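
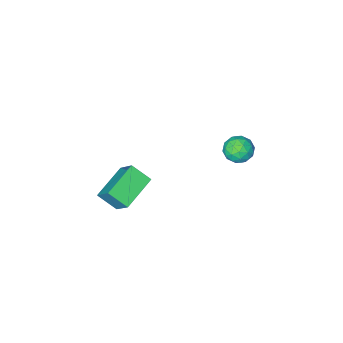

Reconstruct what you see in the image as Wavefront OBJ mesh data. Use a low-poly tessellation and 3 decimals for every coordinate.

v 2.804 -1.576 0.505
v 2.812 -0.589 1.635
v 2.276 -0.831 -0.143
v 2.284 0.156 0.987
v 4.356 -0.956 -0.047
v 4.364 0.031 1.083
v 3.828 -0.211 -0.695
v 3.836 0.776 0.435
v -1.993 0.709 0.225
v -1.543 0.176 0.517
v -2.977 0.064 0.563
v -2.527 -0.469 0.855
v -2.57 0.212 1.183
v -1.961 0.61 0.974
v -2.559 -0.37 0.106
v -1.95 0.028 -0.103
v -1.892 -0.492 0.444
v -1.899 -0.132 1.11
v -2.621 0.372 -0.03
v -2.628 0.732 0.636
v -1.681 0.499 0.341
v -2.839 -0.259 0.739
v -2.864 0.141 0.932
v -2.599 -0.173 1.104
v -1.927 0.755 0.61
v -1.663 0.441 0.782
v -2.267 0.462 1.174
v -2.857 -0.201 0.298
v -2.593 -0.515 0.47
v -1.921 0.413 -0.024
v -1.656 0.099 0.148
v -2.253 -0.222 -0.094
v -1.622 -0.207 0.47
v -2.201 -0.586 0.669
v -2.219 -0.528 0.228
v -1.862 -0.293 0.105
v -1.626 0.005 0.862
v -2.205 -0.375 1.06
v -2.23 0.026 1.253
v -1.872 0.26 1.13
v -1.832 -0.388 0.818
v -2.315 0.615 0.02
v -2.894 0.235 0.218
v -2.648 -0.02 -0.05
v -2.29 0.214 -0.173
v -2.319 0.826 0.411
v -2.898 0.447 0.61
v -2.658 0.533 0.975
v -2.301 0.768 0.852
v -2.688 0.628 0.262
f 2 4 1
f 5 2 1
f 1 4 3
f 3 5 1
f 2 8 4
f 6 2 5
f 6 8 2
f 4 8 3
f 7 5 3
f 3 8 7
f 7 6 5
f 8 6 7
f 9 46 25
f 46 20 49
f 25 49 14
f 46 49 25
f 9 25 21
f 25 14 26
f 21 26 10
f 25 26 21
f 9 21 30
f 21 10 31
f 30 31 16
f 21 31 30
f 9 30 42
f 30 16 45
f 42 45 19
f 30 45 42
f 9 42 46
f 42 19 50
f 46 50 20
f 42 50 46
f 10 26 37
f 26 14 40
f 37 40 18
f 26 40 37
f 14 49 27
f 49 20 48
f 27 48 13
f 49 48 27
f 20 50 47
f 50 19 43
f 47 43 11
f 50 43 47
f 19 45 44
f 45 16 32
f 44 32 15
f 45 32 44
f 16 31 36
f 31 10 33
f 36 33 17
f 31 33 36
f 12 38 24
f 38 18 39
f 24 39 13
f 38 39 24
f 12 24 22
f 24 13 23
f 22 23 11
f 24 23 22
f 12 22 29
f 22 11 28
f 29 28 15
f 22 28 29
f 12 29 34
f 29 15 35
f 34 35 17
f 29 35 34
f 12 34 38
f 34 17 41
f 38 41 18
f 34 41 38
f 13 39 27
f 39 18 40
f 27 40 14
f 39 40 27
f 11 23 47
f 23 13 48
f 47 48 20
f 23 48 47
f 15 28 44
f 28 11 43
f 44 43 19
f 28 43 44
f 17 35 36
f 35 15 32
f 36 32 16
f 35 32 36
f 18 41 37
f 41 17 33
f 37 33 10
f 41 33 37



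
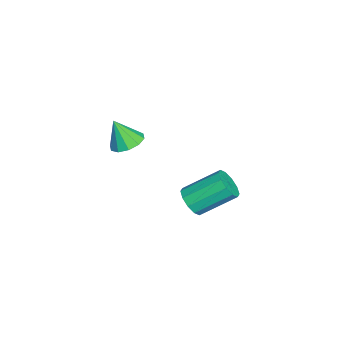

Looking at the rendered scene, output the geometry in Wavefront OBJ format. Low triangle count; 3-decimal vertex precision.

v -1.997 2.271 -2.468
v -1.514 2.696 -2.927
v -1.859 4.294 -1.81
v -2.343 3.869 -1.352
v -1.964 2.728 -3.112
v -2.31 4.326 -1.995
v -2.428 2.585 -3.051
v -2.773 4.183 -1.935
v -2.726 2.323 -2.768
v -3.072 3.921 -1.652
v -2.746 2.04 -2.37
v -3.092 3.639 -1.254
v -2.481 1.846 -2.01
v -2.826 3.444 -0.893
v -2.03 1.814 -1.825
v -2.376 3.412 -0.708
v -1.567 1.957 -1.885
v -1.912 3.555 -0.769
v -1.268 2.219 -2.168
v -1.614 3.817 -1.052
v -1.248 2.501 -2.566
v -1.594 4.1 -1.45
v -0.234 -0.176 2.688
v 0.207 -0.782 2.437
v -0.306 -0.744 3.932
v 0.508 -0.439 2.611
v 0.525 0.005 2.815
v 0.253 0.379 2.97
v -0.205 0.542 3.017
v -0.674 0.43 2.938
v -0.975 0.087 2.764
v -0.992 -0.357 2.561
v -0.72 -0.731 2.406
v -0.262 -0.894 2.359
f 2 1 5
f 2 5 3
f 3 5 6
f 3 6 4
f 5 1 7
f 5 7 6
f 6 7 8
f 6 8 4
f 7 1 9
f 7 9 8
f 8 9 10
f 8 10 4
f 9 1 11
f 9 11 10
f 10 11 12
f 10 12 4
f 11 1 13
f 11 13 12
f 12 13 14
f 12 14 4
f 13 1 15
f 13 15 14
f 14 15 16
f 14 16 4
f 15 1 17
f 15 17 16
f 16 17 18
f 16 18 4
f 17 1 19
f 17 19 18
f 18 19 20
f 18 20 4
f 19 1 21
f 19 21 20
f 20 21 22
f 20 22 4
f 21 1 2
f 21 2 22
f 22 2 3
f 22 3 4
f 24 23 26
f 24 26 25
f 26 23 27
f 26 27 25
f 27 23 28
f 27 28 25
f 28 23 29
f 28 29 25
f 29 23 30
f 29 30 25
f 30 23 31
f 30 31 25
f 31 23 32
f 31 32 25
f 32 23 33
f 32 33 25
f 33 23 34
f 33 34 25
f 34 23 24
f 34 24 25



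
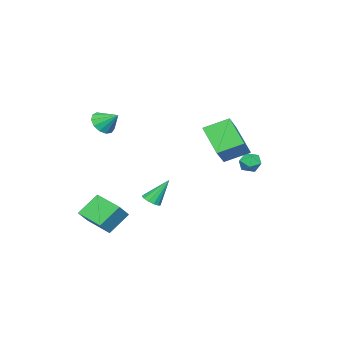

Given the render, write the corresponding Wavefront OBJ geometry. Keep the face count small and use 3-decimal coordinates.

v -1.647 3.338 2.17
v 0.063 3.81 3.437
v -0.971 4.533 0.813
v 0.739 5.005 2.08
v -0.859 2.175 1.54
v 0.851 2.647 2.807
v -0.183 3.37 0.183
v 1.527 3.842 1.45
v -1.582 -1.801 -4.144
v -1.076 -1.967 -3.847
v -2.198 -1.019 -2.656
v -1.012 -1.658 -3.983
v -1.129 -1.395 -4.17
v -1.39 -1.26 -4.349
v -1.712 -1.298 -4.462
v -1.993 -1.495 -4.475
v -2.144 -1.79 -4.382
v -2.116 -2.088 -4.214
v -1.919 -2.295 -4.023
v -1.615 -2.346 -3.871
v -1.301 -2.223 -3.805
v 2.417 -3.409 -4.509
v 1.375 -2.841 -3.421
v 2.886 -1.763 -4.919
v 1.844 -1.195 -3.831
v 3.296 -3.445 -3.649
v 2.254 -2.877 -2.561
v 3.765 -1.799 -4.059
v 2.723 -1.231 -2.971
v 3.372 -1.797 3.177
v 3.751 -1.391 2.615
v 3.428 -0.843 3.903
v 3.317 -1.317 2.551
v 2.9 -1.396 2.687
v 2.633 -1.602 2.977
v 2.601 -1.87 3.331
v 2.814 -2.114 3.636
v 3.204 -2.258 3.795
v 3.647 -2.256 3.758
v 4.003 -2.107 3.536
v 4.159 -1.86 3.2
v 4.065 -1.593 2.857
v -3.502 3.87 -1.019
v -2.851 3.853 -1.339
v -3.109 3.147 -0.181
v -2.458 3.13 -0.501
v -2.689 3.739 -0.182
v -2.932 4.186 -0.699
v -3.028 2.814 -0.821
v -3.271 3.261 -1.338
v -2.558 3.201 -1.216
v -2.349 3.772 -0.822
v -3.611 3.228 -0.698
v -3.402 3.799 -0.304
f 2 4 1
f 5 2 1
f 1 4 3
f 3 5 1
f 2 8 4
f 6 2 5
f 6 8 2
f 4 8 3
f 7 5 3
f 3 8 7
f 7 6 5
f 8 6 7
f 10 9 12
f 10 12 11
f 12 9 13
f 12 13 11
f 13 9 14
f 13 14 11
f 14 9 15
f 14 15 11
f 15 9 16
f 15 16 11
f 16 9 17
f 16 17 11
f 17 9 18
f 17 18 11
f 18 9 19
f 18 19 11
f 19 9 20
f 19 20 11
f 20 9 21
f 20 21 11
f 21 9 10
f 21 10 11
f 23 25 22
f 26 23 22
f 22 25 24
f 24 26 22
f 23 29 25
f 27 23 26
f 27 29 23
f 25 29 24
f 28 26 24
f 24 29 28
f 28 27 26
f 29 27 28
f 31 30 33
f 31 33 32
f 33 30 34
f 33 34 32
f 34 30 35
f 34 35 32
f 35 30 36
f 35 36 32
f 36 30 37
f 36 37 32
f 37 30 38
f 37 38 32
f 38 30 39
f 38 39 32
f 39 30 40
f 39 40 32
f 40 30 41
f 40 41 32
f 41 30 42
f 41 42 32
f 42 30 31
f 42 31 32
f 43 54 48
f 43 48 44
f 43 44 50
f 43 50 53
f 43 53 54
f 44 48 52
f 48 54 47
f 54 53 45
f 53 50 49
f 50 44 51
f 46 52 47
f 46 47 45
f 46 45 49
f 46 49 51
f 46 51 52
f 47 52 48
f 45 47 54
f 49 45 53
f 51 49 50
f 52 51 44



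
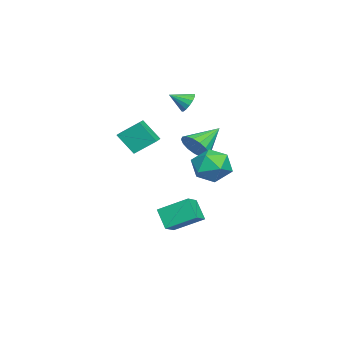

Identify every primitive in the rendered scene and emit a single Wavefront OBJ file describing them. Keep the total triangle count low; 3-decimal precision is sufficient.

v -2.817 1.484 3.38
v -2.173 1.701 3.408
v -2.523 0.536 3.96
v -2.326 1.831 3.698
v -2.61 1.868 3.902
v -2.95 1.802 3.967
v -3.254 1.651 3.874
v -3.441 1.455 3.649
v -3.461 1.267 3.352
v -3.309 1.138 3.063
v -3.025 1.101 2.858
v -2.685 1.167 2.794
v -2.381 1.318 2.886
v -2.193 1.513 3.111
v 1.449 2.79 1.763
v 2.069 3.441 1.958
v 0.171 3.73 2.697
v 1.891 3.576 1.578
v 1.611 3.53 1.241
v 1.294 3.315 1.024
v 1.013 2.98 0.976
v 0.831 2.602 1.108
v 0.791 2.266 1.39
v 0.901 2.051 1.758
v 1.137 2.005 2.127
v 1.444 2.139 2.413
v 1.753 2.422 2.55
v 1.991 2.79 2.506
v 2.106 3.157 2.293
v -1.855 -0.957 0.107
v -1.989 -1.899 1.293
v -2.003 0.196 1.006
v -2.137 -0.745 2.192
v -0.943 -0.935 0.228
v -1.077 -1.876 1.414
v -1.091 0.219 1.127
v -1.225 -0.723 2.313
v -0.328 0.863 -3.46
v -0.352 2.465 -2.556
v 0.318 1.446 -4.478
v 0.295 3.049 -3.574
v 0.565 0.631 -3.026
v 0.542 2.234 -2.122
v 1.212 1.215 -4.044
v 1.188 2.817 -3.14
v 2.042 4.787 0.494
v 2.663 4.025 -0.075
v 1.577 3.495 1.715
v 2.198 2.733 1.146
v 2.71 3.578 1.706
v 2.997 4.376 0.952
v 1.243 3.144 0.688
v 1.53 3.942 -0.066
v 2.169 3.009 0.045
v 3.075 3.278 0.674
v 1.165 4.242 0.966
v 2.071 4.511 1.595
f 2 1 4
f 2 4 3
f 4 1 5
f 4 5 3
f 5 1 6
f 5 6 3
f 6 1 7
f 6 7 3
f 7 1 8
f 7 8 3
f 8 1 9
f 8 9 3
f 9 1 10
f 9 10 3
f 10 1 11
f 10 11 3
f 11 1 12
f 11 12 3
f 12 1 13
f 12 13 3
f 13 1 14
f 13 14 3
f 14 1 2
f 14 2 3
f 16 15 18
f 16 18 17
f 18 15 19
f 18 19 17
f 19 15 20
f 19 20 17
f 20 15 21
f 20 21 17
f 21 15 22
f 21 22 17
f 22 15 23
f 22 23 17
f 23 15 24
f 23 24 17
f 24 15 25
f 24 25 17
f 25 15 26
f 25 26 17
f 26 15 27
f 26 27 17
f 27 15 28
f 27 28 17
f 28 15 29
f 28 29 17
f 29 15 16
f 29 16 17
f 31 33 30
f 34 31 30
f 30 33 32
f 32 34 30
f 31 37 33
f 35 31 34
f 35 37 31
f 33 37 32
f 36 34 32
f 32 37 36
f 36 35 34
f 37 35 36
f 39 41 38
f 42 39 38
f 38 41 40
f 40 42 38
f 39 45 41
f 43 39 42
f 43 45 39
f 41 45 40
f 44 42 40
f 40 45 44
f 44 43 42
f 45 43 44
f 46 57 51
f 46 51 47
f 46 47 53
f 46 53 56
f 46 56 57
f 47 51 55
f 51 57 50
f 57 56 48
f 56 53 52
f 53 47 54
f 49 55 50
f 49 50 48
f 49 48 52
f 49 52 54
f 49 54 55
f 50 55 51
f 48 50 57
f 52 48 56
f 54 52 53
f 55 54 47



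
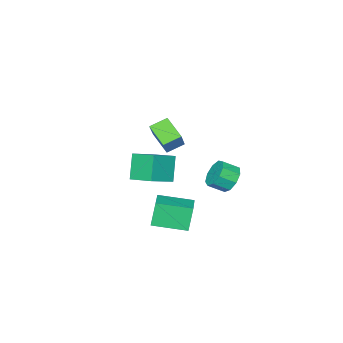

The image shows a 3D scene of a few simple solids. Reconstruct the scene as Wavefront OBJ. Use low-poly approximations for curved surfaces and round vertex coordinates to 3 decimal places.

v 2.545 0.701 0.542
v 2.112 0.601 1.87
v 1.394 2.085 0.271
v 0.96 1.985 1.598
v 3.66 1.715 0.982
v 3.226 1.615 2.309
v 2.508 3.099 0.71
v 2.075 2.999 2.038
v -4.05 -0.267 -0.285
v -3.401 0.268 -0.545
v -2.722 -0.298 -0.015
v -3.37 -0.833 0.245
v -3.638 0.467 -0.028
v -2.959 -0.099 0.501
v -4.067 0.323 0.368
v -3.388 -0.243 0.897
v -4.488 -0.098 0.459
v -3.809 -0.663 0.988
v -4.704 -0.598 0.202
v -4.025 -1.163 0.731
v -4.614 -0.943 -0.283
v -3.935 -1.508 0.247
v -4.259 -0.972 -0.768
v -3.58 -1.537 -0.239
v -3.807 -0.671 -1.028
v -3.128 -1.237 -0.499
v -3.468 -0.182 -0.939
v -2.789 -0.747 -0.41
v 2.803 -0.406 4.687
v 2.678 0.939 5.125
v 1.421 -0.323 4.037
v 1.295 1.022 4.475
v 3.445 0.078 3.385
v 3.319 1.423 3.823
v 2.062 0.161 2.735
v 1.937 1.506 3.173
v -3.42 -3.031 1.422
v -3.576 -4.201 2.231
v -2.332 -2.185 2.858
v -2.488 -3.354 3.666
v -2.532 -3.446 0.994
v -2.688 -4.615 1.802
v -1.444 -2.599 2.429
v -1.6 -3.769 3.238
f 2 4 1
f 5 2 1
f 1 4 3
f 3 5 1
f 2 8 4
f 6 2 5
f 6 8 2
f 4 8 3
f 7 5 3
f 3 8 7
f 7 6 5
f 8 6 7
f 10 9 13
f 10 13 11
f 11 13 14
f 11 14 12
f 13 9 15
f 13 15 14
f 14 15 16
f 14 16 12
f 15 9 17
f 15 17 16
f 16 17 18
f 16 18 12
f 17 9 19
f 17 19 18
f 18 19 20
f 18 20 12
f 19 9 21
f 19 21 20
f 20 21 22
f 20 22 12
f 21 9 23
f 21 23 22
f 22 23 24
f 22 24 12
f 23 9 25
f 23 25 24
f 24 25 26
f 24 26 12
f 25 9 27
f 25 27 26
f 26 27 28
f 26 28 12
f 27 9 10
f 27 10 28
f 28 10 11
f 28 11 12
f 30 32 29
f 33 30 29
f 29 32 31
f 31 33 29
f 30 36 32
f 34 30 33
f 34 36 30
f 32 36 31
f 35 33 31
f 31 36 35
f 35 34 33
f 36 34 35
f 38 40 37
f 41 38 37
f 37 40 39
f 39 41 37
f 38 44 40
f 42 38 41
f 42 44 38
f 40 44 39
f 43 41 39
f 39 44 43
f 43 42 41
f 44 42 43



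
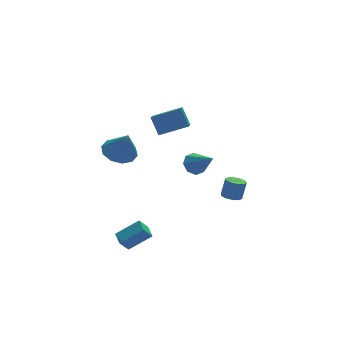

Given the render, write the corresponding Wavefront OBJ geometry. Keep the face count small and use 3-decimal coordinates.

v -4.084 -1.959 -3.502
v -2.814 -2.216 -2.598
v -4.01 -1.113 -3.366
v -2.74 -1.37 -2.462
v -3.56 -1.89 -4.218
v -2.29 -2.147 -3.314
v -3.486 -1.044 -4.082
v -2.216 -1.301 -3.178
v 2.98 -0.543 -2.657
v 3.423 -0.189 -2.854
v 3.762 -0.004 -1.76
v 3.32 -0.357 -1.563
v 3.124 0.023 -2.797
v 3.463 0.208 -1.703
v 2.77 0.019 -2.687
v 3.109 0.204 -1.593
v 2.496 -0.2 -2.565
v 2.836 -0.015 -1.471
v 2.408 -0.549 -2.478
v 2.747 -0.364 -1.384
v 2.538 -0.896 -2.46
v 2.877 -0.711 -1.366
v 2.837 -1.108 -2.517
v 3.176 -0.923 -1.423
v 3.191 -1.104 -2.627
v 3.53 -0.919 -1.533
v 3.464 -0.885 -2.749
v 3.804 -0.7 -1.655
v 3.553 -0.536 -2.836
v 3.892 -0.351 -1.742
v 0.024 -2.387 2.02
v 0.405 -2.702 1.497
v 0.516 -3.653 3.14
v 0.701 -2.335 1.781
v 0.6 -1.998 2.206
v 0.162 -1.89 2.521
v -0.357 -2.072 2.543
v -0.654 -2.44 2.259
v -0.553 -2.776 1.834
v -0.115 -2.885 1.519
v -2.367 2.548 0.48
v -1.61 3.248 0.609
v -2.073 1.932 2.08
v -2.16 3.511 0.812
v -2.79 3.406 0.887
v -3.258 2.973 0.807
v -3.386 2.378 0.602
v -3.125 1.847 0.35
v -2.575 1.584 0.148
v -1.945 1.689 0.072
v -1.477 2.122 0.152
v -1.349 2.717 0.357
v -0.552 1.028 2.415
v -1.18 -0.294 3.261
v -0.721 1.746 3.412
v -1.349 0.424 4.257
v 1.009 0.636 2.963
v 0.381 -0.686 3.808
v 0.84 1.354 3.959
v 0.212 0.032 4.805
f 2 4 1
f 5 2 1
f 1 4 3
f 3 5 1
f 2 8 4
f 6 2 5
f 6 8 2
f 4 8 3
f 7 5 3
f 3 8 7
f 7 6 5
f 8 6 7
f 10 9 13
f 10 13 11
f 11 13 14
f 11 14 12
f 13 9 15
f 13 15 14
f 14 15 16
f 14 16 12
f 15 9 17
f 15 17 16
f 16 17 18
f 16 18 12
f 17 9 19
f 17 19 18
f 18 19 20
f 18 20 12
f 19 9 21
f 19 21 20
f 20 21 22
f 20 22 12
f 21 9 23
f 21 23 22
f 22 23 24
f 22 24 12
f 23 9 25
f 23 25 24
f 24 25 26
f 24 26 12
f 25 9 27
f 25 27 26
f 26 27 28
f 26 28 12
f 27 9 29
f 27 29 28
f 28 29 30
f 28 30 12
f 29 9 10
f 29 10 30
f 30 10 11
f 30 11 12
f 32 31 34
f 32 34 33
f 34 31 35
f 34 35 33
f 35 31 36
f 35 36 33
f 36 31 37
f 36 37 33
f 37 31 38
f 37 38 33
f 38 31 39
f 38 39 33
f 39 31 40
f 39 40 33
f 40 31 32
f 40 32 33
f 42 41 44
f 42 44 43
f 44 41 45
f 44 45 43
f 45 41 46
f 45 46 43
f 46 41 47
f 46 47 43
f 47 41 48
f 47 48 43
f 48 41 49
f 48 49 43
f 49 41 50
f 49 50 43
f 50 41 51
f 50 51 43
f 51 41 52
f 51 52 43
f 52 41 42
f 52 42 43
f 54 56 53
f 57 54 53
f 53 56 55
f 55 57 53
f 54 60 56
f 58 54 57
f 58 60 54
f 56 60 55
f 59 57 55
f 55 60 59
f 59 58 57
f 60 58 59



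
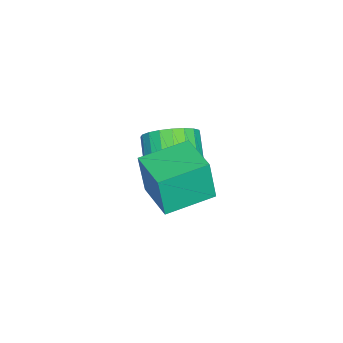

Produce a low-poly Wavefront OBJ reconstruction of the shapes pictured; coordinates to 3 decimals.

v -1.374 0.351 -2.954
v -0.785 -0.45 -2.722
v -1.898 -1.011 -1.835
v -2.486 -0.211 -2.066
v -0.682 -0.173 -2.417
v -1.795 -0.735 -1.53
v -0.698 0.194 -2.206
v -1.811 -0.368 -1.318
v -0.831 0.588 -2.123
v -1.944 0.027 -1.236
v -1.058 0.941 -2.184
v -2.171 0.38 -1.297
v -1.339 1.192 -2.378
v -2.452 0.631 -1.491
v -1.627 1.298 -2.672
v -2.74 0.736 -1.785
v -1.87 1.24 -3.014
v -2.983 0.678 -2.127
v -2.028 1.028 -3.346
v -3.141 0.466 -2.459
v -2.072 0.699 -3.61
v -3.185 0.137 -2.723
v -1.996 0.31 -3.761
v -3.109 -0.252 -2.873
v -1.812 -0.072 -3.772
v -2.925 -0.634 -2.884
v -1.552 -0.381 -3.641
v -2.665 -0.943 -2.754
v -1.262 -0.564 -3.392
v -2.375 -1.125 -2.505
v -0.99 -0.588 -3.067
v -2.103 -1.149 -2.179
v 1.134 0.182 -1.666
v 1.181 -0.034 -0.031
v -0.106 1.471 -1.46
v -0.059 1.254 0.175
v 2.279 1.266 -1.555
v 2.326 1.049 0.08
v 1.039 2.554 -1.349
v 1.086 2.338 0.286
f 2 1 5
f 2 5 3
f 3 5 6
f 3 6 4
f 5 1 7
f 5 7 6
f 6 7 8
f 6 8 4
f 7 1 9
f 7 9 8
f 8 9 10
f 8 10 4
f 9 1 11
f 9 11 10
f 10 11 12
f 10 12 4
f 11 1 13
f 11 13 12
f 12 13 14
f 12 14 4
f 13 1 15
f 13 15 14
f 14 15 16
f 14 16 4
f 15 1 17
f 15 17 16
f 16 17 18
f 16 18 4
f 17 1 19
f 17 19 18
f 18 19 20
f 18 20 4
f 19 1 21
f 19 21 20
f 20 21 22
f 20 22 4
f 21 1 23
f 21 23 22
f 22 23 24
f 22 24 4
f 23 1 25
f 23 25 24
f 24 25 26
f 24 26 4
f 25 1 27
f 25 27 26
f 26 27 28
f 26 28 4
f 27 1 29
f 27 29 28
f 28 29 30
f 28 30 4
f 29 1 31
f 29 31 30
f 30 31 32
f 30 32 4
f 31 1 2
f 31 2 32
f 32 2 3
f 32 3 4
f 34 36 33
f 37 34 33
f 33 36 35
f 35 37 33
f 34 40 36
f 38 34 37
f 38 40 34
f 36 40 35
f 39 37 35
f 35 40 39
f 39 38 37
f 40 38 39



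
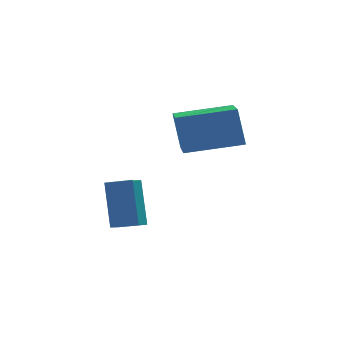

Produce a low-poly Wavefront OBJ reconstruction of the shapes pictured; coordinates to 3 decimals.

v -0.446 0.492 -1.087
v -0.524 1.321 0.764
v -0.039 1.159 -1.369
v -0.117 1.988 0.483
v 0.477 0.032 -0.843
v 0.399 0.861 1.009
v 0.884 0.699 -1.124
v 0.806 1.528 0.727
v 1.995 -0.278 2.586
v 1.774 0.078 4.13
v 2.254 1.741 2.158
v 2.033 2.097 3.702
v 4.127 -0.477 2.938
v 3.906 -0.121 4.482
v 4.386 1.542 2.51
v 4.165 1.898 4.054
f 2 4 1
f 5 2 1
f 1 4 3
f 3 5 1
f 2 8 4
f 6 2 5
f 6 8 2
f 4 8 3
f 7 5 3
f 3 8 7
f 7 6 5
f 8 6 7
f 10 12 9
f 13 10 9
f 9 12 11
f 11 13 9
f 10 16 12
f 14 10 13
f 14 16 10
f 12 16 11
f 15 13 11
f 11 16 15
f 15 14 13
f 16 14 15



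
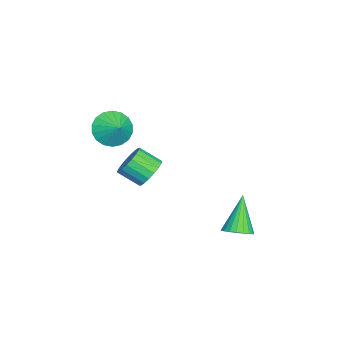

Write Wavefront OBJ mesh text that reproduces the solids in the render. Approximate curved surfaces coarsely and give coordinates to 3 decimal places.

v 3.654 3.646 -4.834
v 4.301 3.666 -4.381
v 2.426 3.754 -3.086
v 4.248 3.985 -4.438
v 4.092 4.246 -4.564
v 3.86 4.403 -4.736
v 3.593 4.429 -4.925
v 3.337 4.319 -5.099
v 3.135 4.094 -5.227
v 3.023 3.791 -5.287
v 3.02 3.463 -5.269
v 3.127 3.166 -5.175
v 3.326 2.953 -5.023
v 3.58 2.86 -4.838
v 3.848 2.902 -4.653
v 4.082 3.074 -4.498
v 4.243 3.344 -4.402
v 1.322 -2.606 0.234
v 1.907 -3.478 0.254
v 2.038 -2.114 0.806
v 2.062 -3.258 -0.128
v 2.07 -2.909 -0.439
v 1.93 -2.5 -0.616
v 1.669 -2.112 -0.625
v 1.34 -1.822 -0.464
v 1.008 -1.687 -0.164
v 0.738 -1.734 0.214
v 0.583 -1.954 0.596
v 0.575 -2.304 0.907
v 0.715 -2.713 1.084
v 0.976 -3.101 1.093
v 1.305 -3.391 0.932
v 1.637 -3.526 0.632
v -0.351 -1.048 -3.986
v 0.341 -0.765 -3.45
v 0.203 -1.888 -2.678
v -0.489 -2.172 -3.214
v 0.012 -0.6 -3.269
v -0.125 -1.724 -2.497
v -0.389 -0.525 -3.23
v -0.526 -1.648 -2.459
v -0.782 -0.553 -3.341
v -0.919 -1.676 -2.569
v -1.09 -0.679 -3.58
v -1.227 -1.803 -2.808
v -1.251 -0.878 -3.899
v -1.389 -2.002 -3.127
v -1.235 -1.111 -4.235
v -1.372 -2.235 -3.463
v -1.043 -1.332 -4.522
v -1.181 -2.455 -3.75
v -0.715 -1.496 -4.703
v -0.852 -2.62 -3.931
v -0.314 -1.572 -4.741
v -0.451 -2.695 -3.97
v 0.079 -1.544 -4.631
v -0.058 -2.667 -3.859
v 0.387 -1.417 -4.392
v 0.25 -2.541 -3.62
v 0.549 -1.218 -4.073
v 0.411 -2.342 -3.301
v 0.532 -0.985 -3.737
v 0.395 -2.109 -2.965
f 2 1 4
f 2 4 3
f 4 1 5
f 4 5 3
f 5 1 6
f 5 6 3
f 6 1 7
f 6 7 3
f 7 1 8
f 7 8 3
f 8 1 9
f 8 9 3
f 9 1 10
f 9 10 3
f 10 1 11
f 10 11 3
f 11 1 12
f 11 12 3
f 12 1 13
f 12 13 3
f 13 1 14
f 13 14 3
f 14 1 15
f 14 15 3
f 15 1 16
f 15 16 3
f 16 1 17
f 16 17 3
f 17 1 2
f 17 2 3
f 19 18 21
f 19 21 20
f 21 18 22
f 21 22 20
f 22 18 23
f 22 23 20
f 23 18 24
f 23 24 20
f 24 18 25
f 24 25 20
f 25 18 26
f 25 26 20
f 26 18 27
f 26 27 20
f 27 18 28
f 27 28 20
f 28 18 29
f 28 29 20
f 29 18 30
f 29 30 20
f 30 18 31
f 30 31 20
f 31 18 32
f 31 32 20
f 32 18 33
f 32 33 20
f 33 18 19
f 33 19 20
f 35 34 38
f 35 38 36
f 36 38 39
f 36 39 37
f 38 34 40
f 38 40 39
f 39 40 41
f 39 41 37
f 40 34 42
f 40 42 41
f 41 42 43
f 41 43 37
f 42 34 44
f 42 44 43
f 43 44 45
f 43 45 37
f 44 34 46
f 44 46 45
f 45 46 47
f 45 47 37
f 46 34 48
f 46 48 47
f 47 48 49
f 47 49 37
f 48 34 50
f 48 50 49
f 49 50 51
f 49 51 37
f 50 34 52
f 50 52 51
f 51 52 53
f 51 53 37
f 52 34 54
f 52 54 53
f 53 54 55
f 53 55 37
f 54 34 56
f 54 56 55
f 55 56 57
f 55 57 37
f 56 34 58
f 56 58 57
f 57 58 59
f 57 59 37
f 58 34 60
f 58 60 59
f 59 60 61
f 59 61 37
f 60 34 62
f 60 62 61
f 61 62 63
f 61 63 37
f 62 34 35
f 62 35 63
f 63 35 36
f 63 36 37



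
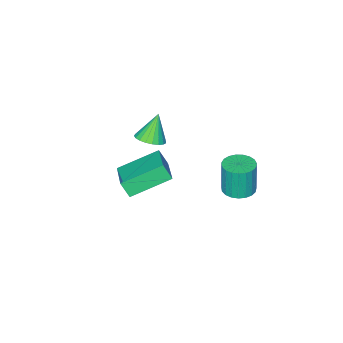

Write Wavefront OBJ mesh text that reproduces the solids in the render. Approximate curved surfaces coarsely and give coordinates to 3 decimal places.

v -3.499 -1.055 -1.202
v -2.738 -1.456 -1.192
v -2.82 -1.565 0.653
v -3.581 -1.165 0.642
v -2.641 -1.112 -1.168
v -2.724 -1.221 0.677
v -2.693 -0.759 -1.149
v -2.776 -0.868 0.696
v -2.885 -0.457 -1.14
v -2.967 -0.566 0.705
v -3.182 -0.258 -1.141
v -3.264 -0.367 0.704
v -3.534 -0.198 -1.153
v -3.617 -0.307 0.692
v -3.88 -0.285 -1.174
v -3.963 -0.394 0.671
v -4.16 -0.506 -1.2
v -4.243 -0.615 0.645
v -4.326 -0.822 -1.226
v -4.409 -0.931 0.619
v -4.349 -1.178 -1.248
v -4.431 -1.287 0.597
v -4.224 -1.513 -1.262
v -4.307 -1.622 0.583
v -3.975 -1.769 -1.266
v -4.057 -1.878 0.579
v -3.643 -1.901 -1.259
v -3.725 -2.011 0.586
v -3.286 -1.888 -1.242
v -3.368 -1.997 0.603
v -2.966 -1.73 -1.219
v -3.048 -1.839 0.626
v 0.035 -3.561 3.291
v 0.706 -3.847 3.594
v -0.655 -3.719 4.669
v 0.739 -3.524 3.647
v 0.65 -3.208 3.639
v 0.455 -2.953 3.571
v 0.187 -2.803 3.454
v -0.107 -2.784 3.309
v -0.376 -2.899 3.161
v -0.575 -3.129 3.035
v -0.668 -3.433 2.953
v -0.639 -3.76 2.93
v -0.494 -4.052 2.969
v -0.257 -4.259 3.064
v 0.03 -4.345 3.198
v 0.318 -4.296 3.348
v 0.557 -4.12 3.488
v 0.554 -1.758 2.988
v 0.723 -2.198 3.801
v 1.603 -0.327 3.544
v 1.772 -0.767 4.357
v 2.328 -2.713 2.103
v 2.497 -3.153 2.916
v 3.377 -1.282 2.659
v 3.546 -1.722 3.472
f 2 1 5
f 2 5 3
f 3 5 6
f 3 6 4
f 5 1 7
f 5 7 6
f 6 7 8
f 6 8 4
f 7 1 9
f 7 9 8
f 8 9 10
f 8 10 4
f 9 1 11
f 9 11 10
f 10 11 12
f 10 12 4
f 11 1 13
f 11 13 12
f 12 13 14
f 12 14 4
f 13 1 15
f 13 15 14
f 14 15 16
f 14 16 4
f 15 1 17
f 15 17 16
f 16 17 18
f 16 18 4
f 17 1 19
f 17 19 18
f 18 19 20
f 18 20 4
f 19 1 21
f 19 21 20
f 20 21 22
f 20 22 4
f 21 1 23
f 21 23 22
f 22 23 24
f 22 24 4
f 23 1 25
f 23 25 24
f 24 25 26
f 24 26 4
f 25 1 27
f 25 27 26
f 26 27 28
f 26 28 4
f 27 1 29
f 27 29 28
f 28 29 30
f 28 30 4
f 29 1 31
f 29 31 30
f 30 31 32
f 30 32 4
f 31 1 2
f 31 2 32
f 32 2 3
f 32 3 4
f 34 33 36
f 34 36 35
f 36 33 37
f 36 37 35
f 37 33 38
f 37 38 35
f 38 33 39
f 38 39 35
f 39 33 40
f 39 40 35
f 40 33 41
f 40 41 35
f 41 33 42
f 41 42 35
f 42 33 43
f 42 43 35
f 43 33 44
f 43 44 35
f 44 33 45
f 44 45 35
f 45 33 46
f 45 46 35
f 46 33 47
f 46 47 35
f 47 33 48
f 47 48 35
f 48 33 49
f 48 49 35
f 49 33 34
f 49 34 35
f 51 53 50
f 54 51 50
f 50 53 52
f 52 54 50
f 51 57 53
f 55 51 54
f 55 57 51
f 53 57 52
f 56 54 52
f 52 57 56
f 56 55 54
f 57 55 56



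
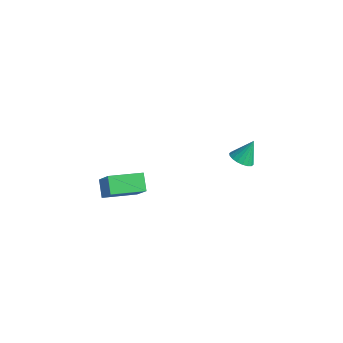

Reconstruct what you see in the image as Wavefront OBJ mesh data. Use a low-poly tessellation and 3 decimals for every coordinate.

v 2.971 3.503 0.238
v 3.614 3.839 -0.048
v 3.109 4.317 1.502
v 3.361 4.051 -0.157
v 3.031 4.154 -0.188
v 2.689 4.128 -0.134
v 2.403 3.978 -0.007
v 2.23 3.734 0.169
v 2.203 3.445 0.359
v 2.329 3.166 0.524
v 2.581 2.955 0.633
v 2.912 2.852 0.664
v 3.254 2.878 0.61
v 3.54 3.028 0.483
v 3.713 3.271 0.307
v 3.74 3.561 0.117
v -0.295 -4.254 1.244
v 0.818 -4.53 2.683
v 0.564 -2.431 0.929
v 1.677 -2.707 2.368
v 0.503 -4.753 0.532
v 1.616 -5.029 1.971
v 1.362 -2.93 0.217
v 2.475 -3.206 1.656
f 2 1 4
f 2 4 3
f 4 1 5
f 4 5 3
f 5 1 6
f 5 6 3
f 6 1 7
f 6 7 3
f 7 1 8
f 7 8 3
f 8 1 9
f 8 9 3
f 9 1 10
f 9 10 3
f 10 1 11
f 10 11 3
f 11 1 12
f 11 12 3
f 12 1 13
f 12 13 3
f 13 1 14
f 13 14 3
f 14 1 15
f 14 15 3
f 15 1 16
f 15 16 3
f 16 1 2
f 16 2 3
f 18 20 17
f 21 18 17
f 17 20 19
f 19 21 17
f 18 24 20
f 22 18 21
f 22 24 18
f 20 24 19
f 23 21 19
f 19 24 23
f 23 22 21
f 24 22 23



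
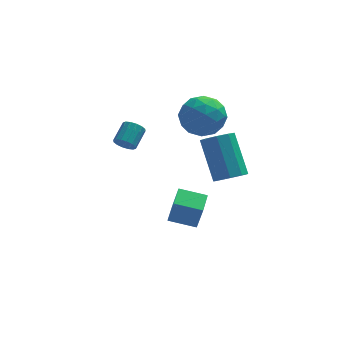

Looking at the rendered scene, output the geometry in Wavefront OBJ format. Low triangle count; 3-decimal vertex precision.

v 2.603 -3.66 2.179
v 3.301 -3.755 2.436
v 2.896 -2.395 4.038
v 2.197 -2.3 3.781
v 3.288 -3.366 2.103
v 2.883 -2.005 3.704
v 2.955 -3.114 1.805
v 2.549 -1.754 3.406
v 2.457 -3.118 1.682
v 2.051 -1.758 3.283
v 2.027 -3.376 1.792
v 1.622 -2.015 3.393
v 1.866 -3.766 2.083
v 1.461 -2.406 3.685
v 2.051 -4.107 2.419
v 1.645 -2.747 4.021
v 2.493 -4.239 2.643
v 2.088 -2.879 4.245
v 2.987 -4.1 2.65
v 2.581 -2.74 4.251
v -1.532 -0.508 2.246
v -1.231 -0.861 2.503
v -0.748 -0.066 3.031
v -1.048 0.288 2.774
v -1.089 -0.797 2.277
v -0.606 -0.002 2.805
v -1.065 -0.656 2.043
v -0.582 0.139 2.571
v -1.166 -0.475 1.863
v -0.683 0.32 2.391
v -1.365 -0.303 1.786
v -0.882 0.492 2.314
v -1.609 -0.186 1.832
v -1.126 0.61 2.36
v -1.832 -0.154 1.989
v -1.349 0.641 2.517
v -1.974 -0.218 2.215
v -1.491 0.577 2.743
v -1.998 -0.359 2.449
v -1.515 0.436 2.977
v -1.897 -0.54 2.629
v -1.414 0.255 3.157
v -1.698 -0.712 2.706
v -1.215 0.083 3.234
v -1.454 -0.83 2.66
v -0.971 -0.034 3.188
v 0.241 -1.019 -2.548
v 0.484 -1.275 -1.224
v 0.564 0.033 -2.405
v 0.807 -0.222 -1.081
v 1.473 -1.358 -2.839
v 1.716 -1.613 -1.515
v 1.796 -0.305 -2.696
v 2.039 -0.561 -1.372
v 1.628 2.492 2.866
v 2.766 2.413 2.761
v 1.414 1.327 1.439
v 2.552 1.248 1.334
v 2.028 0.792 2.245
v 2.16 1.512 3.127
v 2.02 2.228 1.073
v 2.152 2.948 1.955
v 3.009 2.249 1.653
v 3.013 1.361 2.377
v 1.167 2.379 1.823
v 1.171 1.491 2.547
v 2.216 2.555 2.939
v 1.964 1.185 1.261
v 1.656 0.917 1.797
v 2.325 0.87 1.735
v 1.859 2.025 3.154
v 2.528 1.978 3.092
v 2.095 1.025 2.789
v 1.652 1.762 1.108
v 2.321 1.715 1.046
v 1.855 2.87 2.465
v 2.524 2.823 2.403
v 2.085 2.715 1.411
v 3.027 2.412 2.225
v 2.902 1.727 1.387
v 2.589 2.304 1.233
v 2.667 2.727 1.752
v 3.03 1.89 2.651
v 2.905 1.205 1.813
v 2.596 0.937 2.348
v 2.674 1.36 2.867
v 3.173 1.794 2
v 1.275 2.535 2.387
v 1.15 1.85 1.549
v 1.506 2.38 1.333
v 1.584 2.803 1.852
v 1.278 2.013 2.813
v 1.153 1.328 1.975
v 1.513 1.013 2.448
v 1.591 1.436 2.967
v 1.007 1.946 2.2
f 2 1 5
f 2 5 3
f 3 5 6
f 3 6 4
f 5 1 7
f 5 7 6
f 6 7 8
f 6 8 4
f 7 1 9
f 7 9 8
f 8 9 10
f 8 10 4
f 9 1 11
f 9 11 10
f 10 11 12
f 10 12 4
f 11 1 13
f 11 13 12
f 12 13 14
f 12 14 4
f 13 1 15
f 13 15 14
f 14 15 16
f 14 16 4
f 15 1 17
f 15 17 16
f 16 17 18
f 16 18 4
f 17 1 19
f 17 19 18
f 18 19 20
f 18 20 4
f 19 1 2
f 19 2 20
f 20 2 3
f 20 3 4
f 22 21 25
f 22 25 23
f 23 25 26
f 23 26 24
f 25 21 27
f 25 27 26
f 26 27 28
f 26 28 24
f 27 21 29
f 27 29 28
f 28 29 30
f 28 30 24
f 29 21 31
f 29 31 30
f 30 31 32
f 30 32 24
f 31 21 33
f 31 33 32
f 32 33 34
f 32 34 24
f 33 21 35
f 33 35 34
f 34 35 36
f 34 36 24
f 35 21 37
f 35 37 36
f 36 37 38
f 36 38 24
f 37 21 39
f 37 39 38
f 38 39 40
f 38 40 24
f 39 21 41
f 39 41 40
f 40 41 42
f 40 42 24
f 41 21 43
f 41 43 42
f 42 43 44
f 42 44 24
f 43 21 45
f 43 45 44
f 44 45 46
f 44 46 24
f 45 21 22
f 45 22 46
f 46 22 23
f 46 23 24
f 48 50 47
f 51 48 47
f 47 50 49
f 49 51 47
f 48 54 50
f 52 48 51
f 52 54 48
f 50 54 49
f 53 51 49
f 49 54 53
f 53 52 51
f 54 52 53
f 55 92 71
f 92 66 95
f 71 95 60
f 92 95 71
f 55 71 67
f 71 60 72
f 67 72 56
f 71 72 67
f 55 67 76
f 67 56 77
f 76 77 62
f 67 77 76
f 55 76 88
f 76 62 91
f 88 91 65
f 76 91 88
f 55 88 92
f 88 65 96
f 92 96 66
f 88 96 92
f 56 72 83
f 72 60 86
f 83 86 64
f 72 86 83
f 60 95 73
f 95 66 94
f 73 94 59
f 95 94 73
f 66 96 93
f 96 65 89
f 93 89 57
f 96 89 93
f 65 91 90
f 91 62 78
f 90 78 61
f 91 78 90
f 62 77 82
f 77 56 79
f 82 79 63
f 77 79 82
f 58 84 70
f 84 64 85
f 70 85 59
f 84 85 70
f 58 70 68
f 70 59 69
f 68 69 57
f 70 69 68
f 58 68 75
f 68 57 74
f 75 74 61
f 68 74 75
f 58 75 80
f 75 61 81
f 80 81 63
f 75 81 80
f 58 80 84
f 80 63 87
f 84 87 64
f 80 87 84
f 59 85 73
f 85 64 86
f 73 86 60
f 85 86 73
f 57 69 93
f 69 59 94
f 93 94 66
f 69 94 93
f 61 74 90
f 74 57 89
f 90 89 65
f 74 89 90
f 63 81 82
f 81 61 78
f 82 78 62
f 81 78 82
f 64 87 83
f 87 63 79
f 83 79 56
f 87 79 83



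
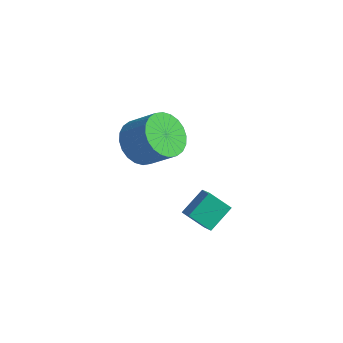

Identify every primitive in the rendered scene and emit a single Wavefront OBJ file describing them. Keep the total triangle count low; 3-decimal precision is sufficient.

v 0.228 -4.302 -2.881
v 0.905 -4.751 -2.315
v 0.357 -3.289 -2.233
v 1.034 -3.738 -1.667
v 0.986 -3.982 -3.533
v 1.663 -4.431 -2.967
v 1.115 -2.969 -2.885
v 1.792 -3.418 -2.319
v -3.683 -1.977 -2.717
v -3.03 -1.784 -3.502
v -1.923 -1.57 -2.528
v -2.577 -1.763 -1.743
v -3.171 -1.412 -3.424
v -2.064 -1.197 -2.45
v -3.39 -1.126 -3.238
v -2.284 -0.911 -2.264
v -3.654 -0.97 -2.972
v -2.548 -0.755 -1.998
v -3.923 -0.967 -2.668
v -2.816 -0.752 -1.694
v -4.155 -1.117 -2.371
v -3.048 -0.902 -1.397
v -4.315 -1.399 -2.127
v -3.208 -1.184 -1.153
v -4.379 -1.769 -1.973
v -3.272 -1.554 -0.999
v -4.337 -2.17 -1.932
v -3.23 -1.956 -0.958
v -4.196 -2.543 -2.01
v -3.089 -2.328 -1.036
v -3.976 -2.829 -2.196
v -2.87 -2.614 -1.222
v -3.712 -2.985 -2.462
v -2.606 -2.77 -1.488
v -3.444 -2.988 -2.766
v -2.337 -2.773 -1.792
v -3.212 -2.838 -3.063
v -2.105 -2.623 -2.089
v -3.052 -2.556 -3.307
v -1.945 -2.341 -2.333
v -2.988 -2.186 -3.461
v -1.881 -1.971 -2.487
f 2 4 1
f 5 2 1
f 1 4 3
f 3 5 1
f 2 8 4
f 6 2 5
f 6 8 2
f 4 8 3
f 7 5 3
f 3 8 7
f 7 6 5
f 8 6 7
f 10 9 13
f 10 13 11
f 11 13 14
f 11 14 12
f 13 9 15
f 13 15 14
f 14 15 16
f 14 16 12
f 15 9 17
f 15 17 16
f 16 17 18
f 16 18 12
f 17 9 19
f 17 19 18
f 18 19 20
f 18 20 12
f 19 9 21
f 19 21 20
f 20 21 22
f 20 22 12
f 21 9 23
f 21 23 22
f 22 23 24
f 22 24 12
f 23 9 25
f 23 25 24
f 24 25 26
f 24 26 12
f 25 9 27
f 25 27 26
f 26 27 28
f 26 28 12
f 27 9 29
f 27 29 28
f 28 29 30
f 28 30 12
f 29 9 31
f 29 31 30
f 30 31 32
f 30 32 12
f 31 9 33
f 31 33 32
f 32 33 34
f 32 34 12
f 33 9 35
f 33 35 34
f 34 35 36
f 34 36 12
f 35 9 37
f 35 37 36
f 36 37 38
f 36 38 12
f 37 9 39
f 37 39 38
f 38 39 40
f 38 40 12
f 39 9 41
f 39 41 40
f 40 41 42
f 40 42 12
f 41 9 10
f 41 10 42
f 42 10 11
f 42 11 12



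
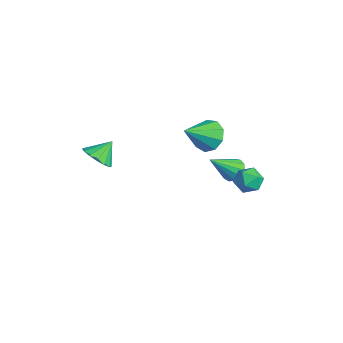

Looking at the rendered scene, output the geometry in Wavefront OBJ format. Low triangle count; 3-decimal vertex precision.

v -3.779 -2.804 -3.746
v -2.849 -2.807 -3.614
v -3.901 -1.876 -2.874
v -2.925 -2.483 -3.969
v -3.229 -2.245 -4.265
v -3.682 -2.157 -4.421
v -4.16 -2.242 -4.397
v -4.537 -2.478 -4.198
v -4.71 -2.801 -3.879
v -4.634 -3.125 -3.523
v -4.329 -3.363 -3.228
v -3.877 -3.451 -3.072
v -3.399 -3.366 -3.096
v -3.022 -3.13 -3.295
v -1.963 2.616 -2.626
v -1.451 2.152 -3.362
v -1.657 1.064 -1.434
v -1.021 2.532 -2.978
v -1.031 2.951 -2.429
v -1.478 3.214 -1.972
v -2.152 3.196 -1.821
v -2.738 2.907 -2.046
v -2.961 2.482 -2.543
v -2.718 2.119 -3.078
v -2.121 1.989 -3.402
v -0.171 3.131 -4.195
v 0.546 3.196 -4.162
v -0.109 1.729 -2.785
v 0.395 3.46 -3.893
v 0.064 3.619 -3.72
v -0.341 3.624 -3.698
v -0.692 3.472 -3.834
v -0.877 3.212 -4.084
v -0.839 2.926 -4.37
v -0.588 2.706 -4.6
v -0.204 2.621 -4.702
v 0.19 2.697 -4.643
v 0.469 2.912 -4.441
v 2.35 2.803 -2.441
v 3.106 3.067 -2.263
v 2.734 1.553 -2.217
v 3.49 1.817 -2.039
v 2.867 1.985 -1.533
v 2.629 2.758 -1.671
v 3.211 1.862 -2.809
v 2.973 2.635 -2.947
v 3.638 2.485 -2.49
v 3.425 2.562 -1.702
v 2.415 2.058 -2.778
v 2.202 2.135 -1.99
f 2 1 4
f 2 4 3
f 4 1 5
f 4 5 3
f 5 1 6
f 5 6 3
f 6 1 7
f 6 7 3
f 7 1 8
f 7 8 3
f 8 1 9
f 8 9 3
f 9 1 10
f 9 10 3
f 10 1 11
f 10 11 3
f 11 1 12
f 11 12 3
f 12 1 13
f 12 13 3
f 13 1 14
f 13 14 3
f 14 1 2
f 14 2 3
f 16 15 18
f 16 18 17
f 18 15 19
f 18 19 17
f 19 15 20
f 19 20 17
f 20 15 21
f 20 21 17
f 21 15 22
f 21 22 17
f 22 15 23
f 22 23 17
f 23 15 24
f 23 24 17
f 24 15 25
f 24 25 17
f 25 15 16
f 25 16 17
f 27 26 29
f 27 29 28
f 29 26 30
f 29 30 28
f 30 26 31
f 30 31 28
f 31 26 32
f 31 32 28
f 32 26 33
f 32 33 28
f 33 26 34
f 33 34 28
f 34 26 35
f 34 35 28
f 35 26 36
f 35 36 28
f 36 26 37
f 36 37 28
f 37 26 38
f 37 38 28
f 38 26 27
f 38 27 28
f 39 50 44
f 39 44 40
f 39 40 46
f 39 46 49
f 39 49 50
f 40 44 48
f 44 50 43
f 50 49 41
f 49 46 45
f 46 40 47
f 42 48 43
f 42 43 41
f 42 41 45
f 42 45 47
f 42 47 48
f 43 48 44
f 41 43 50
f 45 41 49
f 47 45 46
f 48 47 40



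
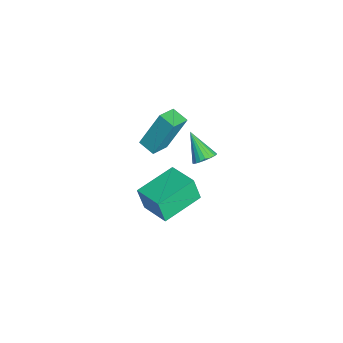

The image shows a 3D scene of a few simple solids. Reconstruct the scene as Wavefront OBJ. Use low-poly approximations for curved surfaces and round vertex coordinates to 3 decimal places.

v -1.455 3.62 -2.532
v -1.098 3.853 -2.096
v -2.425 3.04 -1.428
v -1.26 4.043 -2.138
v -1.456 4.16 -2.248
v -1.652 4.184 -2.408
v -1.813 4.111 -2.589
v -1.913 3.952 -2.76
v -1.934 3.736 -2.892
v -1.872 3.5 -2.961
v -1.737 3.285 -2.956
v -1.554 3.128 -2.878
v -1.354 3.056 -2.74
v -1.171 3.081 -2.566
v -1.038 3.2 -2.386
v -0.976 3.391 -2.231
v -0.997 3.622 -2.129
v 0.465 2.296 -2.228
v 0.363 1.993 -1.009
v 1.719 3.117 -1.918
v 1.617 2.814 -0.7
v 1.623 0.646 -2.54
v 1.521 0.343 -1.322
v 2.877 1.467 -2.231
v 2.775 1.164 -1.012
v -4.564 1.499 -3.886
v -4.671 2.467 -1.947
v -3.915 2.096 -4.148
v -4.022 3.064 -2.209
v -3.758 0.796 -3.491
v -3.865 1.764 -1.552
v -3.109 1.393 -3.753
v -3.216 2.361 -1.814
f 2 1 4
f 2 4 3
f 4 1 5
f 4 5 3
f 5 1 6
f 5 6 3
f 6 1 7
f 6 7 3
f 7 1 8
f 7 8 3
f 8 1 9
f 8 9 3
f 9 1 10
f 9 10 3
f 10 1 11
f 10 11 3
f 11 1 12
f 11 12 3
f 12 1 13
f 12 13 3
f 13 1 14
f 13 14 3
f 14 1 15
f 14 15 3
f 15 1 16
f 15 16 3
f 16 1 17
f 16 17 3
f 17 1 2
f 17 2 3
f 19 21 18
f 22 19 18
f 18 21 20
f 20 22 18
f 19 25 21
f 23 19 22
f 23 25 19
f 21 25 20
f 24 22 20
f 20 25 24
f 24 23 22
f 25 23 24
f 27 29 26
f 30 27 26
f 26 29 28
f 28 30 26
f 27 33 29
f 31 27 30
f 31 33 27
f 29 33 28
f 32 30 28
f 28 33 32
f 32 31 30
f 33 31 32



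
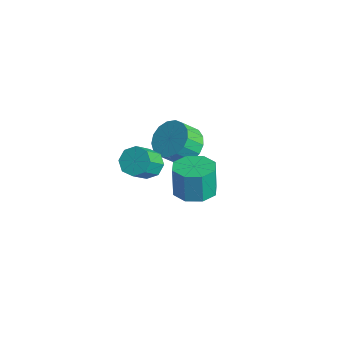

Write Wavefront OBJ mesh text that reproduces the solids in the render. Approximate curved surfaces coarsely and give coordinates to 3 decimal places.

v -1.514 0 0.764
v -0.532 -0.005 0.952
v -0.704 -0.765 1.825
v -1.686 -0.76 1.636
v -0.7 0.349 1.228
v -0.872 -0.411 2.1
v -1.054 0.623 1.396
v -1.226 -0.137 2.269
v -1.514 0.754 1.42
v -1.686 -0.006 2.293
v -1.974 0.713 1.294
v -2.145 -0.047 2.167
v -2.328 0.508 1.046
v -2.5 -0.252 1.919
v -2.496 0.187 0.733
v -2.668 -0.573 1.606
v -2.439 -0.177 0.427
v -2.611 -0.937 1.3
v -2.17 -0.5 0.199
v -2.342 -1.26 1.072
v -1.751 -0.709 0.1
v -1.923 -1.469 0.972
v -1.278 -0.755 0.152
v -1.449 -1.515 1.025
v -0.858 -0.628 0.345
v -1.03 -1.388 1.218
v -0.589 -0.358 0.634
v -0.761 -1.118 1.507
v -0.419 -2.946 2.279
v 0.296 -2.963 2.087
v 0.553 -3.892 3.13
v -0.161 -3.874 3.321
v 0.184 -2.562 2.471
v 0.442 -3.491 3.514
v -0.281 -2.386 2.743
v -0.023 -3.315 3.786
v -0.826 -2.538 2.742
v -0.569 -3.467 3.785
v -1.133 -2.928 2.47
v -0.876 -3.857 3.513
v -1.022 -3.329 2.086
v -0.764 -4.258 3.129
v -0.557 -3.505 1.814
v -0.299 -4.434 2.857
v -0.011 -3.353 1.815
v 0.246 -4.282 2.858
v 2.201 -2.529 2.282
v 3.087 -2.838 2.483
v 2.826 -2.68 3.88
v 1.939 -2.371 3.678
v 3.057 -2.109 2.395
v 2.795 -1.951 3.791
v 2.525 -1.626 2.24
v 2.263 -1.468 3.637
v 1.803 -1.672 2.11
v 1.541 -1.514 3.507
v 1.314 -2.22 2.08
v 1.053 -2.062 3.477
v 1.345 -2.949 2.169
v 1.083 -2.791 3.565
v 1.877 -3.432 2.323
v 1.615 -3.274 3.72
v 2.599 -3.386 2.453
v 2.337 -3.228 3.85
v -3.55 1.77 -1.882
v -3.047 1.504 -1.563
v -4.133 0.916 -1.677
v -3.63 0.65 -1.358
v -3.937 1.167 -1.108
v -3.577 1.696 -1.235
v -3.603 0.724 -2.005
v -3.243 1.253 -2.132
v -3.08 0.858 -1.639
v -3.287 1.132 -1.085
v -3.893 1.288 -2.155
v -4.1 1.562 -1.601
v -3.247 1.712 -1.741
v -3.933 0.708 -1.499
v -4.113 1.012 -1.353
v -3.818 0.856 -1.165
v -3.559 1.825 -1.548
v -3.263 1.669 -1.36
v -3.786 1.471 -1.093
v -3.917 0.751 -1.88
v -3.621 0.595 -1.692
v -3.362 1.564 -2.075
v -3.067 1.408 -1.887
v -3.394 0.949 -2.147
v -2.971 1.176 -1.598
v -3.314 0.674 -1.477
v -3.298 0.717 -1.858
v -3.086 1.028 -1.932
v -3.093 1.337 -1.272
v -3.435 0.835 -1.151
v -3.616 1.139 -1.005
v -3.404 1.45 -1.079
v -3.112 0.957 -1.317
v -3.745 1.585 -2.089
v -4.087 1.083 -1.968
v -3.776 0.97 -2.161
v -3.564 1.281 -2.235
v -3.866 1.746 -1.763
v -4.209 1.244 -1.642
v -4.094 1.392 -1.308
v -3.882 1.703 -1.382
v -4.068 1.463 -1.923
f 2 1 5
f 2 5 3
f 3 5 6
f 3 6 4
f 5 1 7
f 5 7 6
f 6 7 8
f 6 8 4
f 7 1 9
f 7 9 8
f 8 9 10
f 8 10 4
f 9 1 11
f 9 11 10
f 10 11 12
f 10 12 4
f 11 1 13
f 11 13 12
f 12 13 14
f 12 14 4
f 13 1 15
f 13 15 14
f 14 15 16
f 14 16 4
f 15 1 17
f 15 17 16
f 16 17 18
f 16 18 4
f 17 1 19
f 17 19 18
f 18 19 20
f 18 20 4
f 19 1 21
f 19 21 20
f 20 21 22
f 20 22 4
f 21 1 23
f 21 23 22
f 22 23 24
f 22 24 4
f 23 1 25
f 23 25 24
f 24 25 26
f 24 26 4
f 25 1 27
f 25 27 26
f 26 27 28
f 26 28 4
f 27 1 2
f 27 2 28
f 28 2 3
f 28 3 4
f 30 29 33
f 30 33 31
f 31 33 34
f 31 34 32
f 33 29 35
f 33 35 34
f 34 35 36
f 34 36 32
f 35 29 37
f 35 37 36
f 36 37 38
f 36 38 32
f 37 29 39
f 37 39 38
f 38 39 40
f 38 40 32
f 39 29 41
f 39 41 40
f 40 41 42
f 40 42 32
f 41 29 43
f 41 43 42
f 42 43 44
f 42 44 32
f 43 29 45
f 43 45 44
f 44 45 46
f 44 46 32
f 45 29 30
f 45 30 46
f 46 30 31
f 46 31 32
f 48 47 51
f 48 51 49
f 49 51 52
f 49 52 50
f 51 47 53
f 51 53 52
f 52 53 54
f 52 54 50
f 53 47 55
f 53 55 54
f 54 55 56
f 54 56 50
f 55 47 57
f 55 57 56
f 56 57 58
f 56 58 50
f 57 47 59
f 57 59 58
f 58 59 60
f 58 60 50
f 59 47 61
f 59 61 60
f 60 61 62
f 60 62 50
f 61 47 63
f 61 63 62
f 62 63 64
f 62 64 50
f 63 47 48
f 63 48 64
f 64 48 49
f 64 49 50
f 65 102 81
f 102 76 105
f 81 105 70
f 102 105 81
f 65 81 77
f 81 70 82
f 77 82 66
f 81 82 77
f 65 77 86
f 77 66 87
f 86 87 72
f 77 87 86
f 65 86 98
f 86 72 101
f 98 101 75
f 86 101 98
f 65 98 102
f 98 75 106
f 102 106 76
f 98 106 102
f 66 82 93
f 82 70 96
f 93 96 74
f 82 96 93
f 70 105 83
f 105 76 104
f 83 104 69
f 105 104 83
f 76 106 103
f 106 75 99
f 103 99 67
f 106 99 103
f 75 101 100
f 101 72 88
f 100 88 71
f 101 88 100
f 72 87 92
f 87 66 89
f 92 89 73
f 87 89 92
f 68 94 80
f 94 74 95
f 80 95 69
f 94 95 80
f 68 80 78
f 80 69 79
f 78 79 67
f 80 79 78
f 68 78 85
f 78 67 84
f 85 84 71
f 78 84 85
f 68 85 90
f 85 71 91
f 90 91 73
f 85 91 90
f 68 90 94
f 90 73 97
f 94 97 74
f 90 97 94
f 69 95 83
f 95 74 96
f 83 96 70
f 95 96 83
f 67 79 103
f 79 69 104
f 103 104 76
f 79 104 103
f 71 84 100
f 84 67 99
f 100 99 75
f 84 99 100
f 73 91 92
f 91 71 88
f 92 88 72
f 91 88 92
f 74 97 93
f 97 73 89
f 93 89 66
f 97 89 93



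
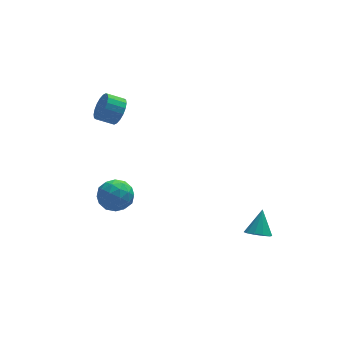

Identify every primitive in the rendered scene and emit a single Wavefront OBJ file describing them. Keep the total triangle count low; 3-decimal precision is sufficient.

v -2.411 1.813 2.577
v -2.017 1.999 3.284
v -2.915 2.133 3.749
v -3.309 1.947 3.043
v -2.053 2.329 3.12
v -2.951 2.463 3.585
v -2.16 2.556 2.849
v -3.057 2.69 3.314
v -2.316 2.636 2.524
v -3.214 2.77 2.989
v -2.491 2.553 2.21
v -3.389 2.687 2.675
v -2.651 2.323 1.968
v -3.548 2.457 2.434
v -2.763 1.993 1.847
v -3.66 2.127 2.313
v -2.805 1.627 1.871
v -3.703 1.761 2.336
v -2.769 1.297 2.035
v -3.667 1.431 2.5
v -2.663 1.07 2.306
v -3.56 1.204 2.771
v -2.506 0.99 2.631
v -3.404 1.124 3.096
v -2.331 1.073 2.945
v -3.229 1.207 3.41
v -2.172 1.303 3.186
v -3.069 1.437 3.652
v -2.06 1.633 3.307
v -2.957 1.767 3.773
v -3.71 -1.293 -0.186
v -3.332 -0.741 -0.928
v -3.248 -2.639 -0.952
v -2.87 -2.087 -1.694
v -2.436 -2.079 -0.795
v -2.721 -1.247 -0.321
v -3.859 -2.133 -1.559
v -4.144 -1.301 -1.085
v -3.424 -1.26 -1.776
v -2.545 -1.227 -1.304
v -4.035 -2.153 -0.576
v -3.156 -2.12 -0.104
v -3.562 -0.899 -0.489
v -3.018 -2.481 -1.391
v -2.763 -2.477 -0.862
v -2.541 -2.152 -1.298
v -3.202 -1.197 -0.133
v -2.98 -0.872 -0.569
v -2.453 -1.659 -0.491
v -3.6 -2.508 -1.311
v -3.378 -2.183 -1.747
v -4.039 -1.228 -0.582
v -3.817 -0.903 -1.018
v -4.127 -1.721 -1.389
v -3.394 -0.879 -1.424
v -3.122 -1.67 -1.875
v -3.703 -1.697 -1.795
v -3.871 -1.208 -1.517
v -2.877 -0.86 -1.147
v -2.605 -1.651 -1.597
v -2.35 -1.647 -1.069
v -2.518 -1.158 -0.79
v -2.931 -1.165 -1.646
v -3.975 -1.729 -0.283
v -3.703 -2.52 -0.733
v -4.062 -2.222 -1.09
v -4.23 -1.733 -0.811
v -3.458 -1.71 -0.005
v -3.186 -2.501 -0.456
v -2.709 -2.172 -0.363
v -2.877 -1.683 -0.085
v -3.649 -2.215 -0.234
v 3.452 -3.833 -3.388
v 3.926 -4.331 -3.213
v 3.868 -3.027 -2.232
v 4.123 -4.045 -3.482
v 4.062 -3.679 -3.716
v 3.769 -3.371 -3.824
v 3.354 -3.24 -3.766
v 2.977 -3.335 -3.564
v 2.781 -3.62 -3.295
v 2.841 -3.987 -3.061
v 3.134 -4.295 -2.952
v 3.549 -4.426 -3.01
f 2 1 5
f 2 5 3
f 3 5 6
f 3 6 4
f 5 1 7
f 5 7 6
f 6 7 8
f 6 8 4
f 7 1 9
f 7 9 8
f 8 9 10
f 8 10 4
f 9 1 11
f 9 11 10
f 10 11 12
f 10 12 4
f 11 1 13
f 11 13 12
f 12 13 14
f 12 14 4
f 13 1 15
f 13 15 14
f 14 15 16
f 14 16 4
f 15 1 17
f 15 17 16
f 16 17 18
f 16 18 4
f 17 1 19
f 17 19 18
f 18 19 20
f 18 20 4
f 19 1 21
f 19 21 20
f 20 21 22
f 20 22 4
f 21 1 23
f 21 23 22
f 22 23 24
f 22 24 4
f 23 1 25
f 23 25 24
f 24 25 26
f 24 26 4
f 25 1 27
f 25 27 26
f 26 27 28
f 26 28 4
f 27 1 29
f 27 29 28
f 28 29 30
f 28 30 4
f 29 1 2
f 29 2 30
f 30 2 3
f 30 3 4
f 31 68 47
f 68 42 71
f 47 71 36
f 68 71 47
f 31 47 43
f 47 36 48
f 43 48 32
f 47 48 43
f 31 43 52
f 43 32 53
f 52 53 38
f 43 53 52
f 31 52 64
f 52 38 67
f 64 67 41
f 52 67 64
f 31 64 68
f 64 41 72
f 68 72 42
f 64 72 68
f 32 48 59
f 48 36 62
f 59 62 40
f 48 62 59
f 36 71 49
f 71 42 70
f 49 70 35
f 71 70 49
f 42 72 69
f 72 41 65
f 69 65 33
f 72 65 69
f 41 67 66
f 67 38 54
f 66 54 37
f 67 54 66
f 38 53 58
f 53 32 55
f 58 55 39
f 53 55 58
f 34 60 46
f 60 40 61
f 46 61 35
f 60 61 46
f 34 46 44
f 46 35 45
f 44 45 33
f 46 45 44
f 34 44 51
f 44 33 50
f 51 50 37
f 44 50 51
f 34 51 56
f 51 37 57
f 56 57 39
f 51 57 56
f 34 56 60
f 56 39 63
f 60 63 40
f 56 63 60
f 35 61 49
f 61 40 62
f 49 62 36
f 61 62 49
f 33 45 69
f 45 35 70
f 69 70 42
f 45 70 69
f 37 50 66
f 50 33 65
f 66 65 41
f 50 65 66
f 39 57 58
f 57 37 54
f 58 54 38
f 57 54 58
f 40 63 59
f 63 39 55
f 59 55 32
f 63 55 59
f 74 73 76
f 74 76 75
f 76 73 77
f 76 77 75
f 77 73 78
f 77 78 75
f 78 73 79
f 78 79 75
f 79 73 80
f 79 80 75
f 80 73 81
f 80 81 75
f 81 73 82
f 81 82 75
f 82 73 83
f 82 83 75
f 83 73 84
f 83 84 75
f 84 73 74
f 84 74 75



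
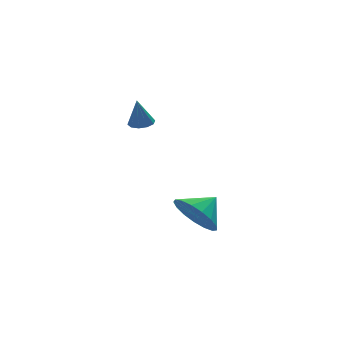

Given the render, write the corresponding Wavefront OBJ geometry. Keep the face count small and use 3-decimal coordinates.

v -0.033 2.81 1.098
v 0.318 2.428 1.116
v -0.247 2.67 2.302
v 0.47 2.705 1.176
v 0.43 3.022 1.206
v 0.212 3.259 1.195
v -0.099 3.324 1.147
v -0.385 3.193 1.081
v -0.536 2.916 1.021
v -0.496 2.599 0.991
v -0.279 2.362 1.002
v 0.032 2.297 1.05
v 1.316 0.616 -2.984
v 1.942 0.48 -3.828
v 2.264 0.964 -2.336
v 1.79 0.963 -3.866
v 1.529 1.366 -3.701
v 1.22 1.597 -3.372
v 0.933 1.604 -2.954
v 0.733 1.384 -2.543
v 0.667 0.988 -2.233
v 0.749 0.507 -2.094
v 0.962 0.05 -2.16
v 1.255 -0.276 -2.414
v 1.562 -0.399 -2.799
v 1.813 -0.289 -3.226
v 1.95 0.029 -3.597
f 2 1 4
f 2 4 3
f 4 1 5
f 4 5 3
f 5 1 6
f 5 6 3
f 6 1 7
f 6 7 3
f 7 1 8
f 7 8 3
f 8 1 9
f 8 9 3
f 9 1 10
f 9 10 3
f 10 1 11
f 10 11 3
f 11 1 12
f 11 12 3
f 12 1 2
f 12 2 3
f 14 13 16
f 14 16 15
f 16 13 17
f 16 17 15
f 17 13 18
f 17 18 15
f 18 13 19
f 18 19 15
f 19 13 20
f 19 20 15
f 20 13 21
f 20 21 15
f 21 13 22
f 21 22 15
f 22 13 23
f 22 23 15
f 23 13 24
f 23 24 15
f 24 13 25
f 24 25 15
f 25 13 26
f 25 26 15
f 26 13 27
f 26 27 15
f 27 13 14
f 27 14 15



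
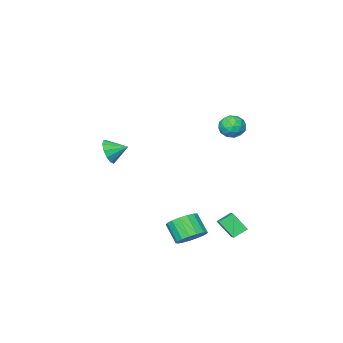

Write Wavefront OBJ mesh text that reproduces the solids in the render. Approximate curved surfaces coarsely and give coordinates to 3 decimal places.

v 0.244 3.029 2.924
v 0.55 2.769 3.553
v 0.33 1.931 2.427
v 0.636 1.671 3.056
v -0.083 1.873 3.047
v -0.136 2.551 3.354
v 1.016 2.149 2.626
v 0.963 2.827 2.933
v 1.027 2.224 3.369
v 0.348 2.054 3.629
v 0.532 2.646 2.351
v -0.147 2.476 2.611
v 0.39 2.995 3.282
v 0.49 1.705 2.698
v 0.068 1.823 2.693
v 0.248 1.67 3.062
v -0.013 2.868 3.165
v 0.167 2.714 3.535
v -0.206 2.188 3.237
v 0.713 1.986 2.445
v 0.893 1.832 2.815
v 0.632 3.03 2.918
v 0.812 2.877 3.287
v 1.086 2.512 2.743
v 0.85 2.522 3.543
v 0.9 1.877 3.252
v 1.123 2.158 2.999
v 1.092 2.557 3.179
v 0.451 2.422 3.696
v 0.501 1.777 3.404
v 0.079 1.896 3.399
v 0.048 2.294 3.579
v 0.731 2.102 3.588
v 0.379 2.923 2.576
v 0.429 2.278 2.284
v 0.832 2.406 2.401
v 0.801 2.804 2.581
v -0.02 2.823 2.728
v 0.03 2.178 2.437
v -0.212 2.143 2.801
v -0.243 2.542 2.981
v 0.149 2.598 2.392
v 3.667 -3.64 -0.067
v 4.121 -3.593 0.615
v 2.973 -2.94 0.347
v 4.28 -3.266 0.329
v 4.245 -3.059 -0.082
v 4.026 -3.035 -0.488
v 3.694 -3.204 -0.761
v 3.353 -3.512 -0.813
v 3.112 -3.86 -0.628
v 3.047 -4.138 -0.265
v 3.179 -4.259 0.161
v 3.467 -4.183 0.514
v 3.818 -3.935 0.684
v 0.849 2.777 -2.851
v 1.28 3.485 -2.452
v 0.494 3.511 -3.771
v 0.925 4.219 -3.373
v 1.575 2.581 -3.287
v 2.006 3.289 -2.889
v 1.22 3.315 -4.208
v 1.651 4.023 -3.809
v 3.627 3.176 -3.52
v 4.163 3.648 -3.041
v 4.109 2.776 -2.12
v 3.573 2.304 -2.6
v 3.79 3.785 -2.934
v 3.735 2.912 -2.014
v 3.379 3.781 -2.962
v 3.324 2.909 -2.041
v 3.025 3.64 -3.117
v 2.971 2.767 -2.196
v 2.809 3.392 -3.365
v 2.755 2.519 -2.444
v 2.781 3.095 -3.648
v 2.726 2.222 -2.727
v 2.946 2.816 -3.902
v 2.892 1.943 -2.982
v 3.268 2.62 -4.069
v 3.213 1.747 -3.148
v 3.672 2.552 -4.11
v 3.617 1.679 -3.189
v 4.065 2.626 -4.016
v 4.01 1.754 -3.095
v 4.359 2.827 -3.808
v 4.304 1.954 -2.887
v 4.485 3.108 -3.535
v 4.43 2.235 -2.614
v 4.414 3.404 -3.258
v 4.359 2.531 -2.337
f 1 38 17
f 38 12 41
f 17 41 6
f 38 41 17
f 1 17 13
f 17 6 18
f 13 18 2
f 17 18 13
f 1 13 22
f 13 2 23
f 22 23 8
f 13 23 22
f 1 22 34
f 22 8 37
f 34 37 11
f 22 37 34
f 1 34 38
f 34 11 42
f 38 42 12
f 34 42 38
f 2 18 29
f 18 6 32
f 29 32 10
f 18 32 29
f 6 41 19
f 41 12 40
f 19 40 5
f 41 40 19
f 12 42 39
f 42 11 35
f 39 35 3
f 42 35 39
f 11 37 36
f 37 8 24
f 36 24 7
f 37 24 36
f 8 23 28
f 23 2 25
f 28 25 9
f 23 25 28
f 4 30 16
f 30 10 31
f 16 31 5
f 30 31 16
f 4 16 14
f 16 5 15
f 14 15 3
f 16 15 14
f 4 14 21
f 14 3 20
f 21 20 7
f 14 20 21
f 4 21 26
f 21 7 27
f 26 27 9
f 21 27 26
f 4 26 30
f 26 9 33
f 30 33 10
f 26 33 30
f 5 31 19
f 31 10 32
f 19 32 6
f 31 32 19
f 3 15 39
f 15 5 40
f 39 40 12
f 15 40 39
f 7 20 36
f 20 3 35
f 36 35 11
f 20 35 36
f 9 27 28
f 27 7 24
f 28 24 8
f 27 24 28
f 10 33 29
f 33 9 25
f 29 25 2
f 33 25 29
f 44 43 46
f 44 46 45
f 46 43 47
f 46 47 45
f 47 43 48
f 47 48 45
f 48 43 49
f 48 49 45
f 49 43 50
f 49 50 45
f 50 43 51
f 50 51 45
f 51 43 52
f 51 52 45
f 52 43 53
f 52 53 45
f 53 43 54
f 53 54 45
f 54 43 55
f 54 55 45
f 55 43 44
f 55 44 45
f 57 59 56
f 60 57 56
f 56 59 58
f 58 60 56
f 57 63 59
f 61 57 60
f 61 63 57
f 59 63 58
f 62 60 58
f 58 63 62
f 62 61 60
f 63 61 62
f 65 64 68
f 65 68 66
f 66 68 69
f 66 69 67
f 68 64 70
f 68 70 69
f 69 70 71
f 69 71 67
f 70 64 72
f 70 72 71
f 71 72 73
f 71 73 67
f 72 64 74
f 72 74 73
f 73 74 75
f 73 75 67
f 74 64 76
f 74 76 75
f 75 76 77
f 75 77 67
f 76 64 78
f 76 78 77
f 77 78 79
f 77 79 67
f 78 64 80
f 78 80 79
f 79 80 81
f 79 81 67
f 80 64 82
f 80 82 81
f 81 82 83
f 81 83 67
f 82 64 84
f 82 84 83
f 83 84 85
f 83 85 67
f 84 64 86
f 84 86 85
f 85 86 87
f 85 87 67
f 86 64 88
f 86 88 87
f 87 88 89
f 87 89 67
f 88 64 90
f 88 90 89
f 89 90 91
f 89 91 67
f 90 64 65
f 90 65 91
f 91 65 66
f 91 66 67



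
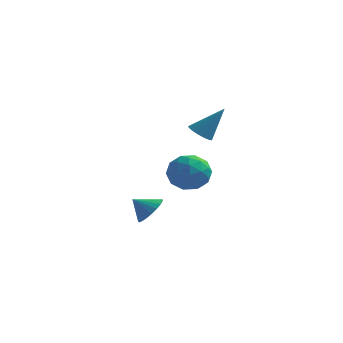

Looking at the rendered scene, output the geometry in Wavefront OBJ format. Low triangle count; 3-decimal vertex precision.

v 3.301 -2.801 2.668
v 3.89 -3.126 2.386
v 4.359 -2.259 4.252
v 3.913 -2.845 2.274
v 3.83 -2.556 2.23
v 3.656 -2.309 2.262
v 3.42 -2.148 2.365
v 3.164 -2.099 2.52
v 2.931 -2.172 2.7
v 2.762 -2.353 2.876
v 2.686 -2.612 3.015
v 2.717 -2.904 3.094
v 2.848 -3.177 3.1
v 3.058 -3.386 3.031
v 3.309 -3.493 2.9
v 3.559 -3.481 2.728
v 3.765 -3.351 2.546
v 0.33 -1.864 -3.348
v 0.799 -1.385 -2.661
v -0.55 -2.116 -2.572
v 0.574 -1.098 -2.824
v 0.306 -0.944 -3.077
v 0.043 -0.949 -3.377
v -0.171 -1.112 -3.672
v -0.298 -1.406 -3.911
v -0.316 -1.778 -4.053
v -0.223 -2.166 -4.073
v -0.034 -2.502 -3.967
v 0.218 -2.727 -3.754
v 0.489 -2.803 -3.472
v 0.733 -2.717 -3.167
v 0.907 -2.484 -2.895
v 0.981 -2.143 -2.7
v 0.943 -1.754 -2.618
v 2.294 -1.758 -0.29
v 2.987 -1.954 0.668
v 2.453 -3.626 -0.788
v 3.146 -3.822 0.17
v 1.982 -3.574 0.313
v 1.884 -2.42 0.621
v 3.556 -3.16 -0.741
v 3.458 -2.006 -0.433
v 3.767 -2.821 0.389
v 2.794 -3.077 1.041
v 2.646 -2.503 -1.161
v 1.673 -2.759 -0.509
v 2.627 -1.692 0.232
v 2.813 -3.888 -0.352
v 2.129 -3.742 -0.268
v 2.536 -3.858 0.295
v 1.978 -1.966 0.205
v 2.386 -2.081 0.768
v 1.795 -3.034 0.56
v 3.054 -3.499 -0.888
v 3.462 -3.614 -0.325
v 2.904 -1.722 -0.415
v 3.311 -1.838 0.148
v 3.645 -2.546 -0.68
v 3.493 -2.317 0.632
v 3.586 -3.415 0.339
v 3.827 -3.026 -0.196
v 3.769 -2.347 -0.015
v 2.921 -2.467 1.015
v 3.014 -3.565 0.722
v 2.33 -3.42 0.806
v 2.272 -2.741 0.987
v 3.379 -2.977 0.851
v 2.426 -2.015 -0.842
v 2.519 -3.113 -1.135
v 3.168 -2.839 -1.107
v 3.11 -2.16 -0.926
v 1.854 -2.165 -0.459
v 1.947 -3.263 -0.752
v 1.671 -3.233 -0.105
v 1.613 -2.554 0.076
v 2.061 -2.603 -0.971
f 2 1 4
f 2 4 3
f 4 1 5
f 4 5 3
f 5 1 6
f 5 6 3
f 6 1 7
f 6 7 3
f 7 1 8
f 7 8 3
f 8 1 9
f 8 9 3
f 9 1 10
f 9 10 3
f 10 1 11
f 10 11 3
f 11 1 12
f 11 12 3
f 12 1 13
f 12 13 3
f 13 1 14
f 13 14 3
f 14 1 15
f 14 15 3
f 15 1 16
f 15 16 3
f 16 1 17
f 16 17 3
f 17 1 2
f 17 2 3
f 19 18 21
f 19 21 20
f 21 18 22
f 21 22 20
f 22 18 23
f 22 23 20
f 23 18 24
f 23 24 20
f 24 18 25
f 24 25 20
f 25 18 26
f 25 26 20
f 26 18 27
f 26 27 20
f 27 18 28
f 27 28 20
f 28 18 29
f 28 29 20
f 29 18 30
f 29 30 20
f 30 18 31
f 30 31 20
f 31 18 32
f 31 32 20
f 32 18 33
f 32 33 20
f 33 18 34
f 33 34 20
f 34 18 19
f 34 19 20
f 35 72 51
f 72 46 75
f 51 75 40
f 72 75 51
f 35 51 47
f 51 40 52
f 47 52 36
f 51 52 47
f 35 47 56
f 47 36 57
f 56 57 42
f 47 57 56
f 35 56 68
f 56 42 71
f 68 71 45
f 56 71 68
f 35 68 72
f 68 45 76
f 72 76 46
f 68 76 72
f 36 52 63
f 52 40 66
f 63 66 44
f 52 66 63
f 40 75 53
f 75 46 74
f 53 74 39
f 75 74 53
f 46 76 73
f 76 45 69
f 73 69 37
f 76 69 73
f 45 71 70
f 71 42 58
f 70 58 41
f 71 58 70
f 42 57 62
f 57 36 59
f 62 59 43
f 57 59 62
f 38 64 50
f 64 44 65
f 50 65 39
f 64 65 50
f 38 50 48
f 50 39 49
f 48 49 37
f 50 49 48
f 38 48 55
f 48 37 54
f 55 54 41
f 48 54 55
f 38 55 60
f 55 41 61
f 60 61 43
f 55 61 60
f 38 60 64
f 60 43 67
f 64 67 44
f 60 67 64
f 39 65 53
f 65 44 66
f 53 66 40
f 65 66 53
f 37 49 73
f 49 39 74
f 73 74 46
f 49 74 73
f 41 54 70
f 54 37 69
f 70 69 45
f 54 69 70
f 43 61 62
f 61 41 58
f 62 58 42
f 61 58 62
f 44 67 63
f 67 43 59
f 63 59 36
f 67 59 63



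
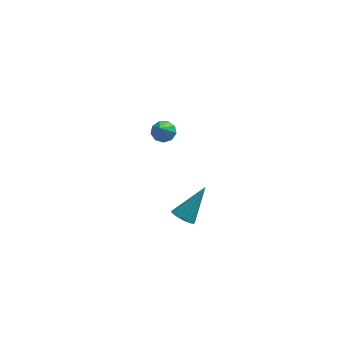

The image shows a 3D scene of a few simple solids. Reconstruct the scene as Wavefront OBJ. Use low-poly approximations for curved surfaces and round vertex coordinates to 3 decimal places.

v 2.092 -4.081 -3.448
v 2.7 -4.174 -3.782
v 3.128 -3.039 -1.852
v 2.573 -3.859 -3.906
v 2.317 -3.602 -3.907
v 2 -3.474 -3.785
v 1.708 -3.509 -3.573
v 1.519 -3.697 -3.328
v 1.484 -3.988 -3.115
v 1.611 -4.304 -2.991
v 1.867 -4.56 -2.99
v 2.184 -4.688 -3.112
v 2.476 -4.653 -3.324
v 2.665 -4.465 -3.569
v 0.269 3.532 -3.468
v 0.765 3.136 -3.787
v 0.191 2.388 -2.172
v 0.975 3.458 -3.49
v 0.855 3.814 -3.183
v 0.461 4.038 -3.009
v -0.023 4.026 -3.05
v -0.37 3.782 -3.286
v -0.418 3.42 -3.608
v -0.144 3.111 -3.864
v 0.323 2.999 -3.935
f 2 1 4
f 2 4 3
f 4 1 5
f 4 5 3
f 5 1 6
f 5 6 3
f 6 1 7
f 6 7 3
f 7 1 8
f 7 8 3
f 8 1 9
f 8 9 3
f 9 1 10
f 9 10 3
f 10 1 11
f 10 11 3
f 11 1 12
f 11 12 3
f 12 1 13
f 12 13 3
f 13 1 14
f 13 14 3
f 14 1 2
f 14 2 3
f 16 15 18
f 16 18 17
f 18 15 19
f 18 19 17
f 19 15 20
f 19 20 17
f 20 15 21
f 20 21 17
f 21 15 22
f 21 22 17
f 22 15 23
f 22 23 17
f 23 15 24
f 23 24 17
f 24 15 25
f 24 25 17
f 25 15 16
f 25 16 17



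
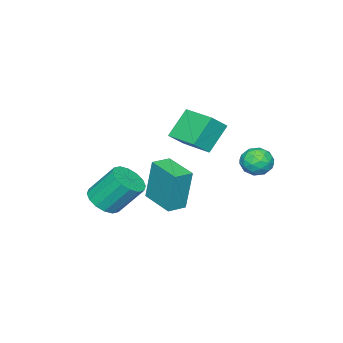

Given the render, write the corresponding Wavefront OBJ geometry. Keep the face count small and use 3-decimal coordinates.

v -0.571 -3.56 -3.258
v 0.188 -3.704 -2.902
v -0.27 -2.723 -1.527
v -1.029 -2.58 -1.882
v 0.242 -3.34 -3.144
v -0.216 -2.359 -1.769
v 0.078 -3.035 -3.416
v -0.379 -2.055 -2.041
v -0.259 -2.871 -3.645
v -0.717 -1.89 -2.27
v -0.68 -2.892 -3.771
v -1.138 -1.911 -2.396
v -1.072 -3.092 -3.759
v -1.53 -2.111 -2.384
v -1.33 -3.417 -3.613
v -1.788 -2.436 -2.238
v -1.384 -3.781 -3.371
v -1.842 -2.8 -1.996
v -1.221 -4.085 -3.099
v -1.678 -3.105 -1.724
v -0.883 -4.25 -2.87
v -1.341 -3.269 -1.495
v -0.462 -4.229 -2.744
v -0.92 -3.248 -1.369
v -0.07 -4.029 -2.756
v -0.528 -3.048 -1.381
v -4.426 1.967 -0.647
v -3.958 2.1 -0.066
v -3.482 1.56 -1.314
v -3.014 1.693 -0.733
v -3.526 1.137 -0.688
v -4.109 1.388 -0.276
v -3.331 2.272 -1.104
v -3.914 2.523 -0.692
v -3.282 2.288 -0.349
v -3.402 1.587 -0.092
v -4.038 2.073 -1.288
v -4.158 1.372 -1.031
v -4.275 2.069 -0.298
v -3.165 1.591 -1.082
v -3.466 1.264 -1.055
v -3.191 1.342 -0.714
v -4.363 1.651 -0.421
v -4.089 1.729 -0.08
v -3.835 1.163 -0.445
v -3.351 1.931 -1.3
v -3.077 2.009 -0.959
v -4.249 2.318 -0.666
v -3.974 2.396 -0.325
v -3.605 2.497 -0.935
v -3.602 2.258 -0.123
v -3.048 2.019 -0.515
v -3.234 2.359 -0.733
v -3.576 2.507 -0.491
v -3.673 1.846 0.028
v -3.118 1.606 -0.363
v -3.419 1.279 -0.337
v -3.762 1.427 -0.095
v -3.276 1.956 -0.138
v -4.322 2.054 -1.017
v -3.767 1.814 -1.408
v -3.678 2.233 -1.285
v -4.021 2.381 -1.043
v -4.392 1.641 -0.865
v -3.838 1.402 -1.257
v -3.864 1.153 -0.889
v -4.206 1.301 -0.647
v -4.164 1.704 -1.242
v -0.668 -0.648 -1.857
v -0.747 -0.371 0.112
v -0.189 0.793 -2.041
v -0.268 1.071 -0.072
v 0.148 -0.911 -1.788
v 0.069 -0.633 0.181
v 0.627 0.531 -1.972
v 0.548 0.808 -0.003
v -4.002 -1.061 0.908
v -3.244 -1.303 1.609
v -3.609 0.466 1.009
v -2.852 0.225 1.711
v -2.988 -1.245 -0.251
v -2.231 -1.486 0.451
v -2.596 0.283 -0.149
v -1.838 0.041 0.552
f 2 1 5
f 2 5 3
f 3 5 6
f 3 6 4
f 5 1 7
f 5 7 6
f 6 7 8
f 6 8 4
f 7 1 9
f 7 9 8
f 8 9 10
f 8 10 4
f 9 1 11
f 9 11 10
f 10 11 12
f 10 12 4
f 11 1 13
f 11 13 12
f 12 13 14
f 12 14 4
f 13 1 15
f 13 15 14
f 14 15 16
f 14 16 4
f 15 1 17
f 15 17 16
f 16 17 18
f 16 18 4
f 17 1 19
f 17 19 18
f 18 19 20
f 18 20 4
f 19 1 21
f 19 21 20
f 20 21 22
f 20 22 4
f 21 1 23
f 21 23 22
f 22 23 24
f 22 24 4
f 23 1 25
f 23 25 24
f 24 25 26
f 24 26 4
f 25 1 2
f 25 2 26
f 26 2 3
f 26 3 4
f 27 64 43
f 64 38 67
f 43 67 32
f 64 67 43
f 27 43 39
f 43 32 44
f 39 44 28
f 43 44 39
f 27 39 48
f 39 28 49
f 48 49 34
f 39 49 48
f 27 48 60
f 48 34 63
f 60 63 37
f 48 63 60
f 27 60 64
f 60 37 68
f 64 68 38
f 60 68 64
f 28 44 55
f 44 32 58
f 55 58 36
f 44 58 55
f 32 67 45
f 67 38 66
f 45 66 31
f 67 66 45
f 38 68 65
f 68 37 61
f 65 61 29
f 68 61 65
f 37 63 62
f 63 34 50
f 62 50 33
f 63 50 62
f 34 49 54
f 49 28 51
f 54 51 35
f 49 51 54
f 30 56 42
f 56 36 57
f 42 57 31
f 56 57 42
f 30 42 40
f 42 31 41
f 40 41 29
f 42 41 40
f 30 40 47
f 40 29 46
f 47 46 33
f 40 46 47
f 30 47 52
f 47 33 53
f 52 53 35
f 47 53 52
f 30 52 56
f 52 35 59
f 56 59 36
f 52 59 56
f 31 57 45
f 57 36 58
f 45 58 32
f 57 58 45
f 29 41 65
f 41 31 66
f 65 66 38
f 41 66 65
f 33 46 62
f 46 29 61
f 62 61 37
f 46 61 62
f 35 53 54
f 53 33 50
f 54 50 34
f 53 50 54
f 36 59 55
f 59 35 51
f 55 51 28
f 59 51 55
f 70 72 69
f 73 70 69
f 69 72 71
f 71 73 69
f 70 76 72
f 74 70 73
f 74 76 70
f 72 76 71
f 75 73 71
f 71 76 75
f 75 74 73
f 76 74 75
f 78 80 77
f 81 78 77
f 77 80 79
f 79 81 77
f 78 84 80
f 82 78 81
f 82 84 78
f 80 84 79
f 83 81 79
f 79 84 83
f 83 82 81
f 84 82 83

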